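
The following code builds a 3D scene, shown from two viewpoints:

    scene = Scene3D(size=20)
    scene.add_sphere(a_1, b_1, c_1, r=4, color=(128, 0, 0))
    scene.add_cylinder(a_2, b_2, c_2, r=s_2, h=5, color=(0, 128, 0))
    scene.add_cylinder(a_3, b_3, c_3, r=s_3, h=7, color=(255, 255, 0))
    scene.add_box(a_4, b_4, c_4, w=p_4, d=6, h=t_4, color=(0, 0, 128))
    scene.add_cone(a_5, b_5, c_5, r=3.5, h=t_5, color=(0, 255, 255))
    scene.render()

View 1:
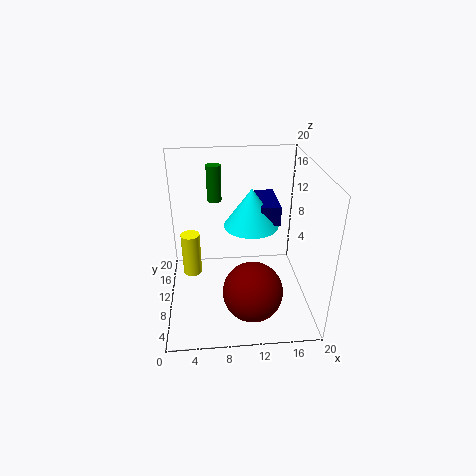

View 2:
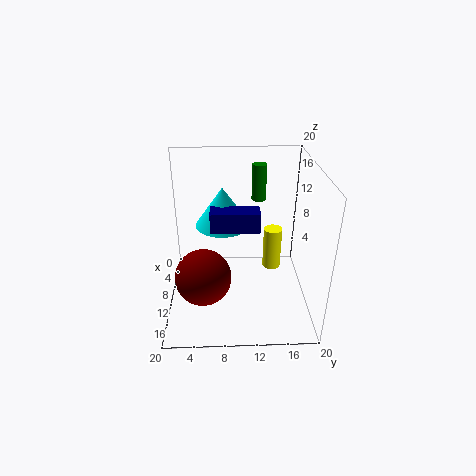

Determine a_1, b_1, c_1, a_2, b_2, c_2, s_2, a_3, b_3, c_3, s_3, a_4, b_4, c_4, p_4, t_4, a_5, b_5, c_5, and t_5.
a_1 = 11.5, b_1 = 5, c_1 = 4.5, a_2 = 7, b_2 = 13, c_2 = 14.5, s_2 = 1, a_3 = 3, b_3 = 16, c_3 = 0.5, s_3 = 1.5, a_4 = 12.5, b_4 = 6.5, c_4 = 13.5, p_4 = 2.5, t_4 = 2.5, a_5 = 11.5, b_5 = 8, c_5 = 13, t_5 = 5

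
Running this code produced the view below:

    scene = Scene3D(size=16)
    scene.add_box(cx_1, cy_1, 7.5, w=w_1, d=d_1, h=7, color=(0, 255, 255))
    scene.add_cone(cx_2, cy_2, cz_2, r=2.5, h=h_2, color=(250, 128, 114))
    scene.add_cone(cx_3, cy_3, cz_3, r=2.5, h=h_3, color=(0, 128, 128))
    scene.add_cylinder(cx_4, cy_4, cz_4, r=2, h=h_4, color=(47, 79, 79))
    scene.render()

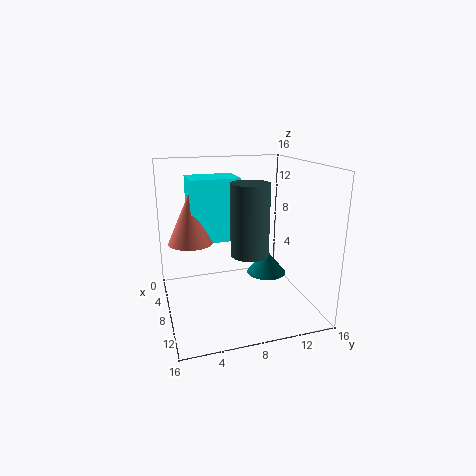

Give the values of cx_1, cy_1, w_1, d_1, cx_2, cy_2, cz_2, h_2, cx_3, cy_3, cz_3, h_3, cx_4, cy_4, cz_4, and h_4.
cx_1 = 3.5, cy_1 = 3, w_1 = 4, d_1 = 5.5, cx_2 = 6.5, cy_2 = 3, cz_2 = 7.5, h_2 = 5.5, cx_3 = 4.5, cy_3 = 13, cz_3 = 1.5, h_3 = 3, cx_4 = 10.5, cy_4 = 8.5, cz_4 = 7, h_4 = 7.5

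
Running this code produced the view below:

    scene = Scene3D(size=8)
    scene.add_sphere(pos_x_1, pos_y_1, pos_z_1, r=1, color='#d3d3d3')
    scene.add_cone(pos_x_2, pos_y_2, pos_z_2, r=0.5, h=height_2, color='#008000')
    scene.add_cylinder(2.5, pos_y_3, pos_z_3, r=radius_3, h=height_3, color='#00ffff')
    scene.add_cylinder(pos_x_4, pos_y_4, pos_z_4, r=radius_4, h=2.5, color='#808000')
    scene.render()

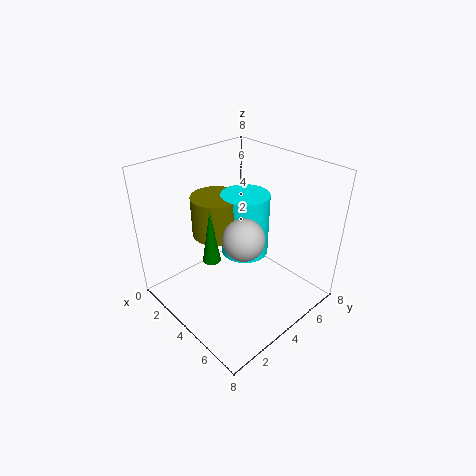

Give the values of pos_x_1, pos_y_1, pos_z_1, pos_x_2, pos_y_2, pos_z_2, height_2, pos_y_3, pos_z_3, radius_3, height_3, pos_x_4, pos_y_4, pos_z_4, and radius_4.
pos_x_1 = 6, pos_y_1 = 2.5, pos_z_1 = 5.5, pos_x_2 = 3.5, pos_y_2 = 2.5, pos_z_2 = 3, height_2 = 3, pos_y_3 = 6, pos_z_3 = 1.5, radius_3 = 1.5, height_3 = 4, pos_x_4 = 1.5, pos_y_4 = 4.5, pos_z_4 = 3, radius_4 = 1.5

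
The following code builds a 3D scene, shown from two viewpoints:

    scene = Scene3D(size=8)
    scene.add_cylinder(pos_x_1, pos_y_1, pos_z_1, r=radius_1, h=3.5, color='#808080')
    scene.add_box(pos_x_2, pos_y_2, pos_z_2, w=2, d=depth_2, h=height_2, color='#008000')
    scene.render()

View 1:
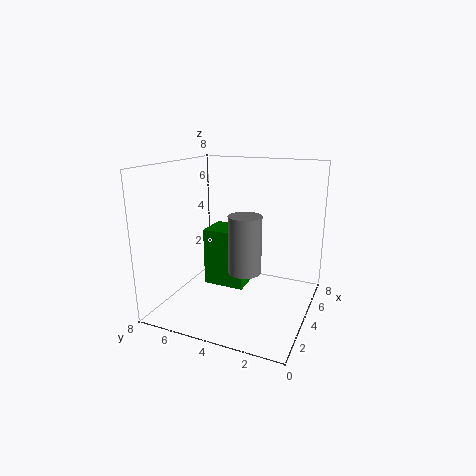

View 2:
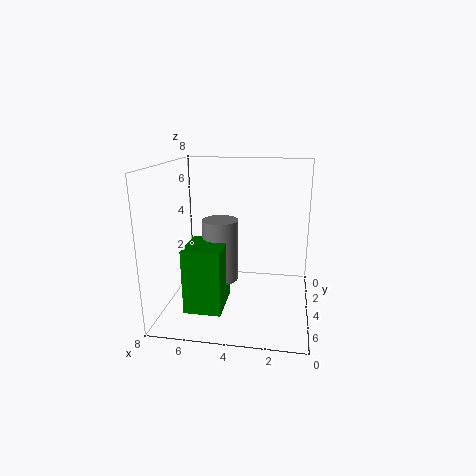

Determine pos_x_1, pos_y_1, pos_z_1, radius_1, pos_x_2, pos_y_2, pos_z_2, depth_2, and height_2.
pos_x_1 = 5; pos_y_1 = 4; pos_z_1 = 1.5; radius_1 = 1; pos_x_2 = 4.5; pos_y_2 = 4; pos_z_2 = 0.5; depth_2 = 2.5; height_2 = 3.5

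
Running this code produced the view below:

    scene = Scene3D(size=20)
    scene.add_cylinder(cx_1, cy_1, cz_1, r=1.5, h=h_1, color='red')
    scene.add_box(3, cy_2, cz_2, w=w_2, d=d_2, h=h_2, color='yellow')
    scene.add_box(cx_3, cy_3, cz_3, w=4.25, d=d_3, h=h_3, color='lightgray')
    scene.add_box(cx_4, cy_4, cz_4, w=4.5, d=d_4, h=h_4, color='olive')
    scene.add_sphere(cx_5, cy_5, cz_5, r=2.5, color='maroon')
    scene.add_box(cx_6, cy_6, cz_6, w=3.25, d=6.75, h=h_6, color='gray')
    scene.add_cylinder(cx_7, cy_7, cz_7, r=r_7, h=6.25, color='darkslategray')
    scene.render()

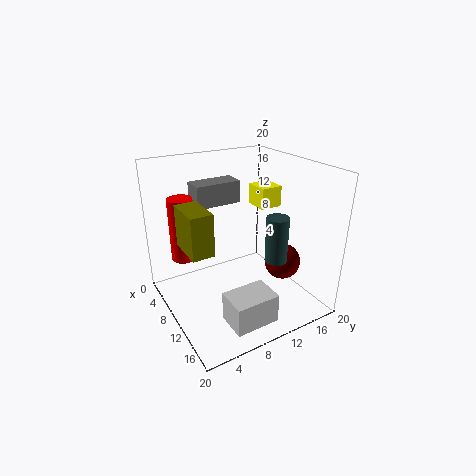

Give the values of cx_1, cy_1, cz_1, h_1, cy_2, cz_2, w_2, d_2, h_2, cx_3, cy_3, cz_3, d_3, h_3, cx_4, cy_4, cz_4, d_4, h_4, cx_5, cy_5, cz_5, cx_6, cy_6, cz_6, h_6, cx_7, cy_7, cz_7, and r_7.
cx_1 = 10.75
cy_1 = 1.75
cz_1 = 9.75
h_1 = 7.75
cy_2 = 16.25
cz_2 = 11.75
w_2 = 3.75
d_2 = 3.5
h_2 = 3.25
cx_3 = 14
cy_3 = 5.25
cz_3 = 1
d_3 = 6
h_3 = 4
cx_4 = 13
cy_4 = 0.25
cz_4 = 13
d_4 = 2.5
h_4 = 4.75
cx_5 = 13.5
cy_5 = 15.25
cz_5 = 6.5
cx_6 = 2.75
cy_6 = 6
cz_6 = 13.5
h_6 = 3.25
cx_7 = 14.5
cy_7 = 13.25
cz_7 = 7.75
r_7 = 1.5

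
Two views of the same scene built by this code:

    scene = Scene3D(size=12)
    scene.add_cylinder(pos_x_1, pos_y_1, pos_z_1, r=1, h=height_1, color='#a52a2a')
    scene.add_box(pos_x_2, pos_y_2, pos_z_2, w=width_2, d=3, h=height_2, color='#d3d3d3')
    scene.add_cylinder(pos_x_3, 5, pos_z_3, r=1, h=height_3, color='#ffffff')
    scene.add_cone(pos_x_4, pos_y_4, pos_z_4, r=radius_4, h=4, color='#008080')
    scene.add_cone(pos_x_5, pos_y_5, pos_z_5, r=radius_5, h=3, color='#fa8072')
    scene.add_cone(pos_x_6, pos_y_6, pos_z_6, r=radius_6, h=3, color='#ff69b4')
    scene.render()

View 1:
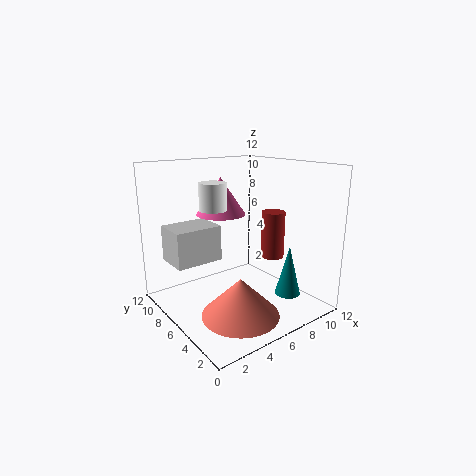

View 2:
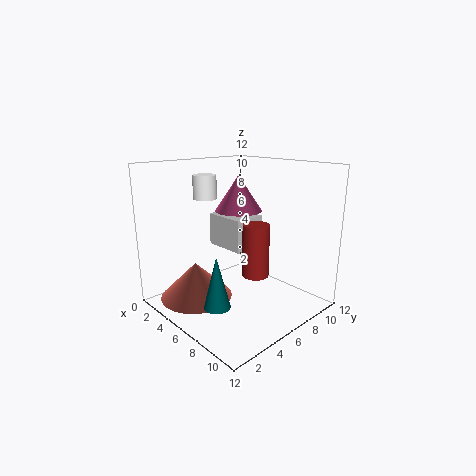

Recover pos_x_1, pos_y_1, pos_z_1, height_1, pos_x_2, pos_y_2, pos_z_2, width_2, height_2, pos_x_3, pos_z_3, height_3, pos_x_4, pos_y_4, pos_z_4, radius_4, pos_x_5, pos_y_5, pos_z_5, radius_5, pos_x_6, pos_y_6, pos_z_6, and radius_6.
pos_x_1 = 9; pos_y_1 = 5; pos_z_1 = 4; height_1 = 4; pos_x_2 = 1; pos_y_2 = 7; pos_z_2 = 4; width_2 = 4; height_2 = 3; pos_x_3 = 3; pos_z_3 = 9; height_3 = 2; pos_x_4 = 8; pos_y_4 = 2; pos_z_4 = 2; radius_4 = 1; pos_x_5 = 4; pos_y_5 = 3; pos_z_5 = 1; radius_5 = 3; pos_x_6 = 5; pos_y_6 = 7; pos_z_6 = 8; radius_6 = 2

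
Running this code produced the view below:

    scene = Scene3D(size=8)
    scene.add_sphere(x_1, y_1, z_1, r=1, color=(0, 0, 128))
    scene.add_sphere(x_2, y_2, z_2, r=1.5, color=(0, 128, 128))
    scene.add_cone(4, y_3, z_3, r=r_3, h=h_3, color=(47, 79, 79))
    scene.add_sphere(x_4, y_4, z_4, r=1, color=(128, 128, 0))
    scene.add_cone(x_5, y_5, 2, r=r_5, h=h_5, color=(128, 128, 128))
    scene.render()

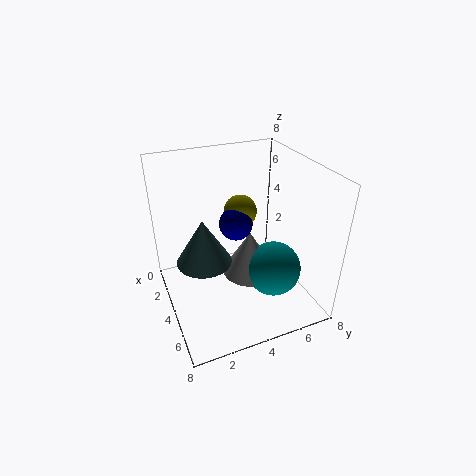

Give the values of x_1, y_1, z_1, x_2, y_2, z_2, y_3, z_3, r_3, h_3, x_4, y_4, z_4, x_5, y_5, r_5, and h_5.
x_1 = 2.5, y_1 = 4.5, z_1 = 4, x_2 = 5.5, y_2 = 5.5, z_2 = 2.5, y_3 = 2, z_3 = 3, r_3 = 1.5, h_3 = 2.5, x_4 = 2, y_4 = 5, z_4 = 4.5, x_5 = 4.5, y_5 = 4.5, r_5 = 1.5, h_5 = 2.5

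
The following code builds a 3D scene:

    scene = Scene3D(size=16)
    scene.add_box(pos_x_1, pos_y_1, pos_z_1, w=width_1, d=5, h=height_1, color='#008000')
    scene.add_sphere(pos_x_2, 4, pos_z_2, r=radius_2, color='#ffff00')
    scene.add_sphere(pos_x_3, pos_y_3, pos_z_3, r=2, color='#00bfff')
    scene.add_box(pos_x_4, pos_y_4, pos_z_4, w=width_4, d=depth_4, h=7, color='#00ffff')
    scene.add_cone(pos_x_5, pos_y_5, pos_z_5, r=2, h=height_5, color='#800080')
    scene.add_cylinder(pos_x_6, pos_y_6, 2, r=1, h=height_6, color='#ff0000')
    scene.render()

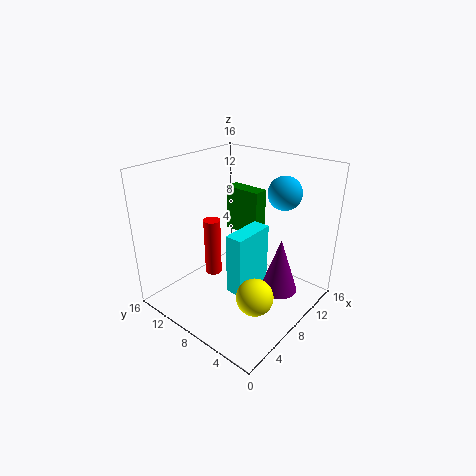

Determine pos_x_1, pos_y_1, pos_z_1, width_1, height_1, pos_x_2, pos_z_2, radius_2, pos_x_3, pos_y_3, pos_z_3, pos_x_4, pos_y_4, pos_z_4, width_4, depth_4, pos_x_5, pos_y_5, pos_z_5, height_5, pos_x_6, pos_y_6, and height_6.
pos_x_1 = 14, pos_y_1 = 10, pos_z_1 = 5, width_1 = 2, height_1 = 6, pos_x_2 = 6, pos_z_2 = 3, radius_2 = 2, pos_x_3 = 14, pos_y_3 = 6, pos_z_3 = 12, pos_x_4 = 6, pos_y_4 = 6, pos_z_4 = 2, width_4 = 5, depth_4 = 2, pos_x_5 = 9, pos_y_5 = 3, pos_z_5 = 3, height_5 = 6, pos_x_6 = 8, pos_y_6 = 12, height_6 = 7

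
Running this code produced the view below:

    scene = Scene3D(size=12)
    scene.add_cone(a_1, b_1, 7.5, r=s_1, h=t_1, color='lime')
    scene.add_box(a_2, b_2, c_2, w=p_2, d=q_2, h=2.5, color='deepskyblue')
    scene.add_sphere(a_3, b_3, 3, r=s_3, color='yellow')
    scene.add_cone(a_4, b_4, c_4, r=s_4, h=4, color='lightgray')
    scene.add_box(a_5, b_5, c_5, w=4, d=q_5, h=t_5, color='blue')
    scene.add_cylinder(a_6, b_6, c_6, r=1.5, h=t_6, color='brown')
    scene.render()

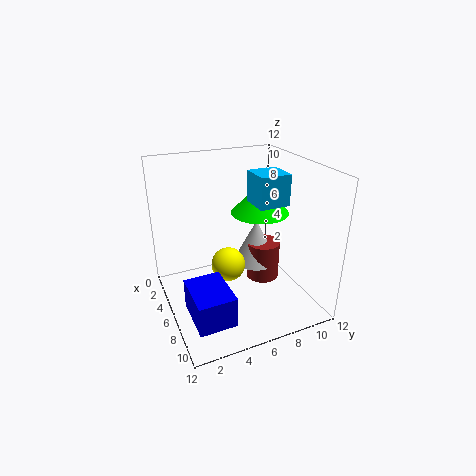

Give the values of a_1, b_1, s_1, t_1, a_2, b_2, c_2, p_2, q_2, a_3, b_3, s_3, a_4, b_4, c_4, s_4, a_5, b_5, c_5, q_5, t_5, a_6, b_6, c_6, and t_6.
a_1 = 5
b_1 = 8.5
s_1 = 2.5
t_1 = 2.5
a_2 = 5.5
b_2 = 7
c_2 = 9
p_2 = 2.5
q_2 = 2.5
a_3 = 5
b_3 = 5.5
s_3 = 1.5
a_4 = 4.5
b_4 = 8.5
c_4 = 2.5
s_4 = 2
a_5 = 6.5
b_5 = 1
c_5 = 1
q_5 = 3
t_5 = 2.5
a_6 = 5
b_6 = 9
c_6 = 1
t_6 = 3.5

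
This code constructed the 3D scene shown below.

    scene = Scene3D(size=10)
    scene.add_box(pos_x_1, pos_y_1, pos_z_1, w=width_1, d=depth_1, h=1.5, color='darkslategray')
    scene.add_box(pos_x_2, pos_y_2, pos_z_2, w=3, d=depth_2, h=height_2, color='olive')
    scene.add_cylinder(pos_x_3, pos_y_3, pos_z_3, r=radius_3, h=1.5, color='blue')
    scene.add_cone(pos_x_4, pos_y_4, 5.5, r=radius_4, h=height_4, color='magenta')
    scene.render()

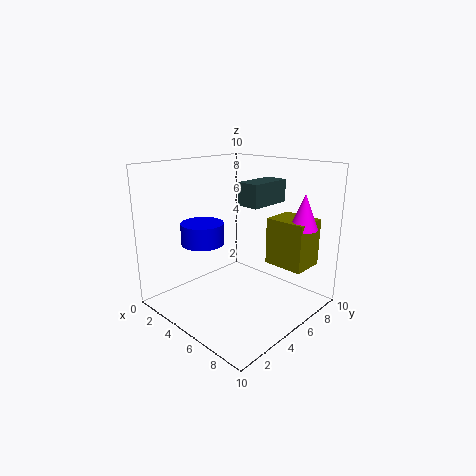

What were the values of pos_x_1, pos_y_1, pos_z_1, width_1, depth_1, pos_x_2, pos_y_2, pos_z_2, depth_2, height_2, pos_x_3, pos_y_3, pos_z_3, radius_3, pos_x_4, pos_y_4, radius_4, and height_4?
pos_x_1 = 5.5; pos_y_1 = 4.5; pos_z_1 = 7.5; width_1 = 1.5; depth_1 = 3; pos_x_2 = 5.5; pos_y_2 = 7.5; pos_z_2 = 2.5; depth_2 = 2.5; height_2 = 3.5; pos_x_3 = 3; pos_y_3 = 3.5; pos_z_3 = 4.5; radius_3 = 1.5; pos_x_4 = 8; pos_y_4 = 8.5; radius_4 = 1; height_4 = 2.5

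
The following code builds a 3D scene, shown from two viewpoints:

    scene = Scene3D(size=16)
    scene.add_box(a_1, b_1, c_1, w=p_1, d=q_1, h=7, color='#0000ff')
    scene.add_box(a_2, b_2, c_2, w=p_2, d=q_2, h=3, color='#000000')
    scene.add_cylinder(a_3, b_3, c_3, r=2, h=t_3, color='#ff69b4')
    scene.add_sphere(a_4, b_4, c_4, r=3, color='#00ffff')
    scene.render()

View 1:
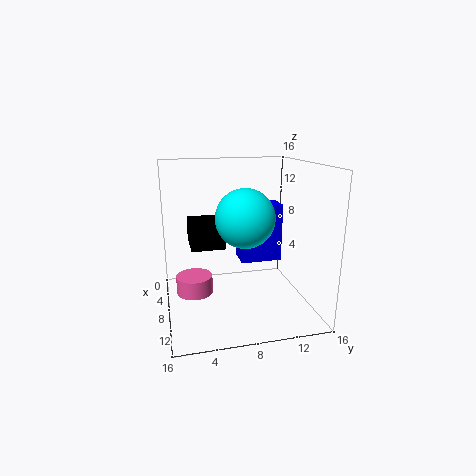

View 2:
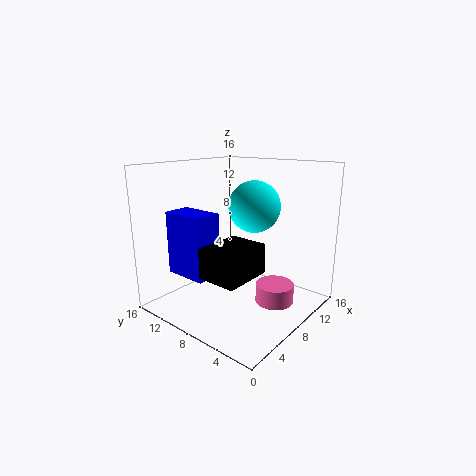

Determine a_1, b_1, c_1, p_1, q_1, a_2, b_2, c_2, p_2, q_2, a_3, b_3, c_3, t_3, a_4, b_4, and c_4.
a_1 = 3, b_1 = 9, c_1 = 4, p_1 = 3, q_1 = 5, a_2 = 1, b_2 = 3, c_2 = 6, p_2 = 5, q_2 = 4, a_3 = 8, b_3 = 3, c_3 = 2, t_3 = 2, a_4 = 11, b_4 = 8, c_4 = 11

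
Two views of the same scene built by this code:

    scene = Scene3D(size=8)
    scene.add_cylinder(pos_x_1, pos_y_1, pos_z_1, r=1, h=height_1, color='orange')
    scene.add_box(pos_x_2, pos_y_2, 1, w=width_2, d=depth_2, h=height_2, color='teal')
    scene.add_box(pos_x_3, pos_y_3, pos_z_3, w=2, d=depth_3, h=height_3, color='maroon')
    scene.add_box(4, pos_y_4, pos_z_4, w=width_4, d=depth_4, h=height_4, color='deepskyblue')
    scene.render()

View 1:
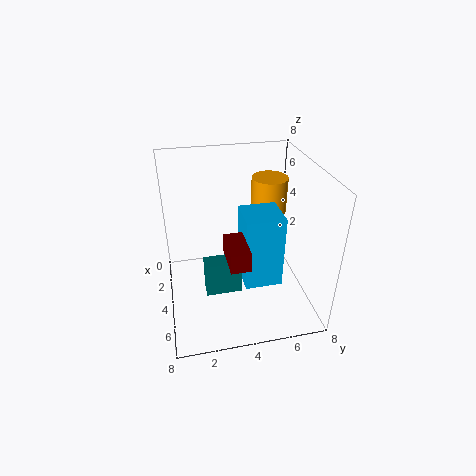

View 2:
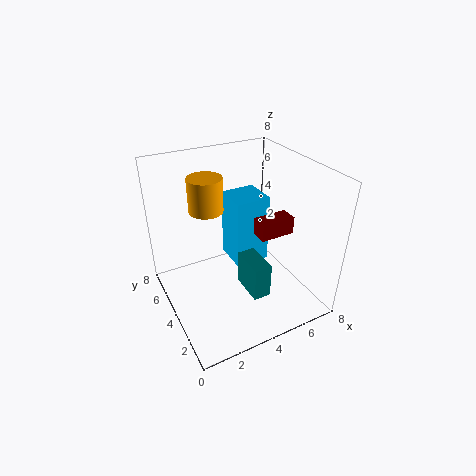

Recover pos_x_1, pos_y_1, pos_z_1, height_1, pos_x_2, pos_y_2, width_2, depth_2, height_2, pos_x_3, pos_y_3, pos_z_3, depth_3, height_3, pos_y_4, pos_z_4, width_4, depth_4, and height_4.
pos_x_1 = 3; pos_y_1 = 6; pos_z_1 = 5; height_1 = 2; pos_x_2 = 4; pos_y_2 = 2; width_2 = 1; depth_2 = 2; height_2 = 2; pos_x_3 = 5; pos_y_3 = 3; pos_z_3 = 4; depth_3 = 1; height_3 = 1; pos_y_4 = 4; pos_z_4 = 2; width_4 = 2; depth_4 = 2; height_4 = 4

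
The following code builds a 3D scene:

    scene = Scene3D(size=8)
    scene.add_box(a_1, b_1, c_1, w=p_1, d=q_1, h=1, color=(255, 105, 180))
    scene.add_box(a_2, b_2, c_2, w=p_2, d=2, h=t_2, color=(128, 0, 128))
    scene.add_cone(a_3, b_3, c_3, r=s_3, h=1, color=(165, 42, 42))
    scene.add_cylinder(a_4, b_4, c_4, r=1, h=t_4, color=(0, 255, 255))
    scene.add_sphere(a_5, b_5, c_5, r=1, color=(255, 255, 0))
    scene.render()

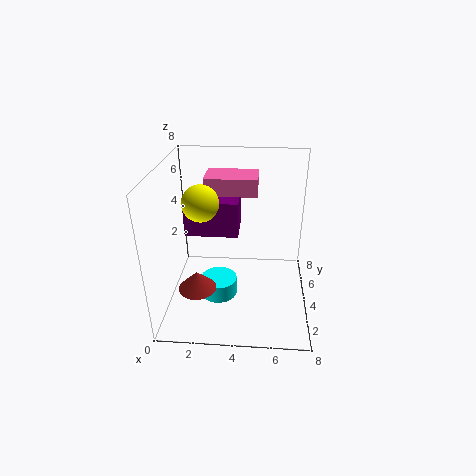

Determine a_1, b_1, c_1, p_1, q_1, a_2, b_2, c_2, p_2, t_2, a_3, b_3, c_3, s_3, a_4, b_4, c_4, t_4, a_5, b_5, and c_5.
a_1 = 2, b_1 = 5, c_1 = 6, p_1 = 3, q_1 = 2, a_2 = 1, b_2 = 4, c_2 = 4, p_2 = 3, t_2 = 2, a_3 = 2, b_3 = 2, c_3 = 2, s_3 = 1, a_4 = 3, b_4 = 3, c_4 = 1, t_4 = 1, a_5 = 2, b_5 = 4, c_5 = 6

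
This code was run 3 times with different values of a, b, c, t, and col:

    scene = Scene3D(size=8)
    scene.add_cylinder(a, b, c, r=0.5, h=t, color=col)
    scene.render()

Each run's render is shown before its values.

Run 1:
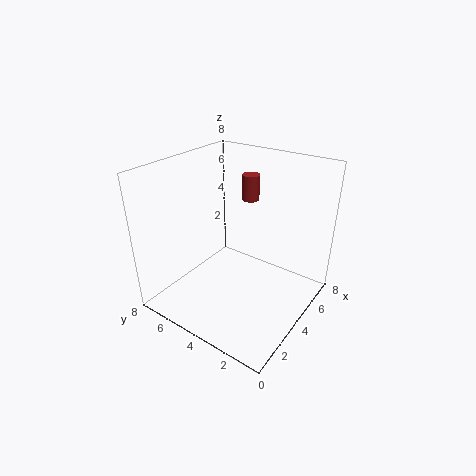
a = 6, b = 4.5, c = 5.5, t = 1.5, col = 'brown'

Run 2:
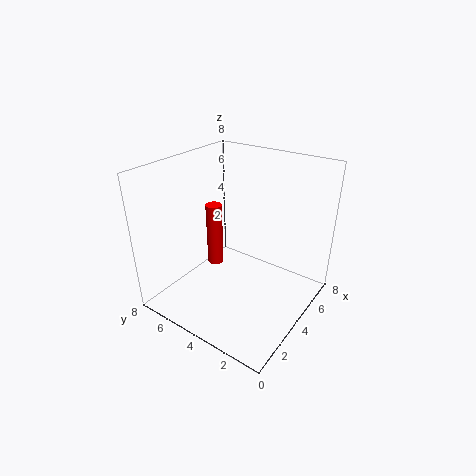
a = 5, b = 6.5, c = 1, t = 4, col = 'red'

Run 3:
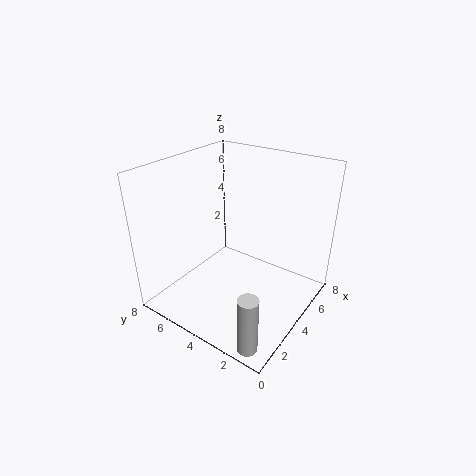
a = 0.5, b = 1, c = 0.5, t = 3, col = 'lightgray'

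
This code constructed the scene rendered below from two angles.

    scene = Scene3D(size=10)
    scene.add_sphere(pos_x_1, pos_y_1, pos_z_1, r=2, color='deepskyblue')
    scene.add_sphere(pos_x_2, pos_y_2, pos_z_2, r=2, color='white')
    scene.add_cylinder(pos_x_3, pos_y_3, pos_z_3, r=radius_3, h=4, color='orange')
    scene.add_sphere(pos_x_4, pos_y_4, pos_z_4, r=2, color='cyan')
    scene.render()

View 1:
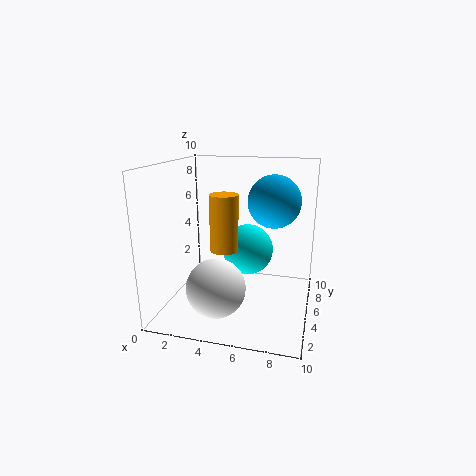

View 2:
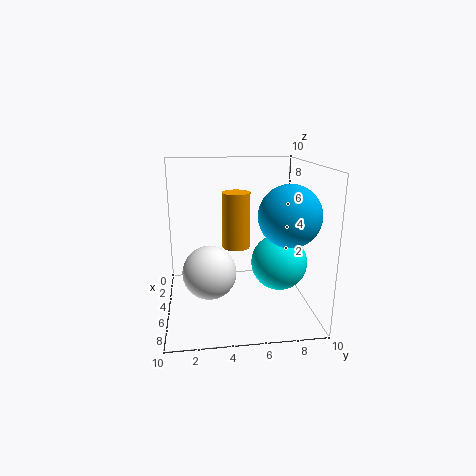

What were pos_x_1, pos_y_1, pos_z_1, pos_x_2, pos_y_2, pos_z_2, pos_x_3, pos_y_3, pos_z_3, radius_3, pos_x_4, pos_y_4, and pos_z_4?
pos_x_1 = 7, pos_y_1 = 8, pos_z_1 = 7, pos_x_2 = 4, pos_y_2 = 3, pos_z_2 = 2, pos_x_3 = 4, pos_y_3 = 5, pos_z_3 = 4, radius_3 = 1, pos_x_4 = 5, pos_y_4 = 8, pos_z_4 = 3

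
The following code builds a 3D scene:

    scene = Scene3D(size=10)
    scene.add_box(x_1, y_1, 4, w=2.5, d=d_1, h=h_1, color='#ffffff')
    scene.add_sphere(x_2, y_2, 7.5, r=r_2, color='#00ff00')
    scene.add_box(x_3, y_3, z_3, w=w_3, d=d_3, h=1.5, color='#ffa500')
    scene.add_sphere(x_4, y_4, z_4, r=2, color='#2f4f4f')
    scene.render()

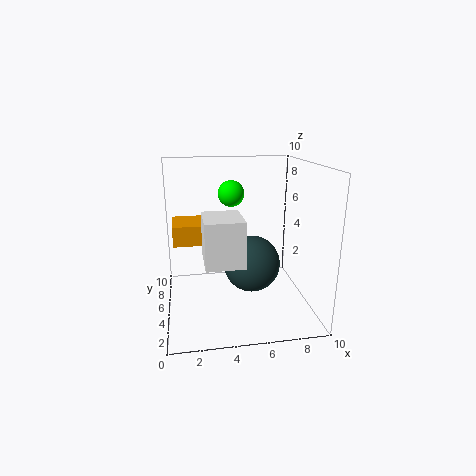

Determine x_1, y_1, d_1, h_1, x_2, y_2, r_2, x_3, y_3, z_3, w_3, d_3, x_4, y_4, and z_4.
x_1 = 2.5, y_1 = 2, d_1 = 3, h_1 = 3, x_2 = 5, y_2 = 8, r_2 = 1, x_3 = 0.5, y_3 = 6.5, z_3 = 4, w_3 = 3, d_3 = 3, x_4 = 6, y_4 = 5, z_4 = 3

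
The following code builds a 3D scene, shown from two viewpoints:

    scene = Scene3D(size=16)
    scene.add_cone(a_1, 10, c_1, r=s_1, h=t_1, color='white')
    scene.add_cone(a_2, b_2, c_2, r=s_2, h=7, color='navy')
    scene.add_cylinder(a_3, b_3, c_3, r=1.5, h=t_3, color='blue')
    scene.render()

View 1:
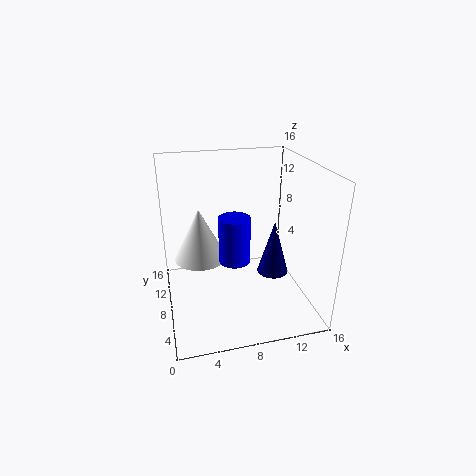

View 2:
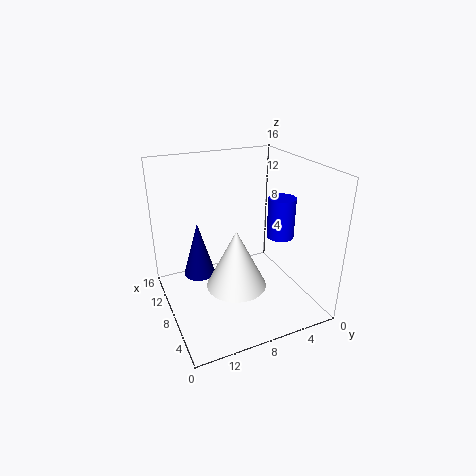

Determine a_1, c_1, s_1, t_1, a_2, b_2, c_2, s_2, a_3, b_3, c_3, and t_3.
a_1 = 4, c_1 = 5, s_1 = 3, t_1 = 6, a_2 = 13.5, b_2 = 11, c_2 = 1, s_2 = 2, a_3 = 6.5, b_3 = 3.5, c_3 = 8, t_3 = 4.5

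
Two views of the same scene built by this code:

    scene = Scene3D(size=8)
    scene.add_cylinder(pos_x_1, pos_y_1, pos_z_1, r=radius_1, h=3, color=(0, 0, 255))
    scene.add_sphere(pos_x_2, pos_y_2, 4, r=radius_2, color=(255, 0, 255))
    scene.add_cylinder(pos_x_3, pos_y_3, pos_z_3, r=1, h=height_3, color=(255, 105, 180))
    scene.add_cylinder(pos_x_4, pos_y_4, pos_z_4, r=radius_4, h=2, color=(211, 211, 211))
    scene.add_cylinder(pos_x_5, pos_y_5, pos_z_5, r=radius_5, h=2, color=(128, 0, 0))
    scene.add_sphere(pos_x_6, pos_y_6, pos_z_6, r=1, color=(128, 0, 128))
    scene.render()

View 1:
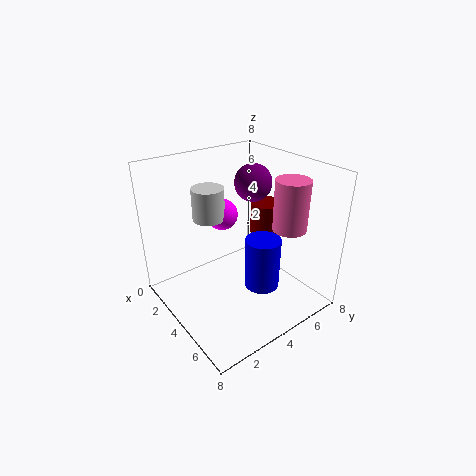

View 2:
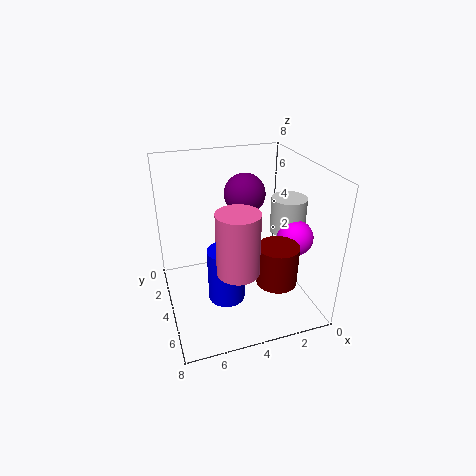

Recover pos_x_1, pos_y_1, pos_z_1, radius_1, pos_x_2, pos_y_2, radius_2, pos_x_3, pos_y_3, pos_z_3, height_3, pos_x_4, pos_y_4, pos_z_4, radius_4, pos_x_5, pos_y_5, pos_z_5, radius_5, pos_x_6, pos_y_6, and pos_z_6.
pos_x_1 = 5, pos_y_1 = 5, pos_z_1 = 1, radius_1 = 1, pos_x_2 = 1, pos_y_2 = 5, radius_2 = 1, pos_x_3 = 5, pos_y_3 = 7, pos_z_3 = 4, height_3 = 3, pos_x_4 = 1, pos_y_4 = 4, pos_z_4 = 4, radius_4 = 1, pos_x_5 = 3, pos_y_5 = 7, pos_z_5 = 3, radius_5 = 1, pos_x_6 = 4, pos_y_6 = 5, pos_z_6 = 7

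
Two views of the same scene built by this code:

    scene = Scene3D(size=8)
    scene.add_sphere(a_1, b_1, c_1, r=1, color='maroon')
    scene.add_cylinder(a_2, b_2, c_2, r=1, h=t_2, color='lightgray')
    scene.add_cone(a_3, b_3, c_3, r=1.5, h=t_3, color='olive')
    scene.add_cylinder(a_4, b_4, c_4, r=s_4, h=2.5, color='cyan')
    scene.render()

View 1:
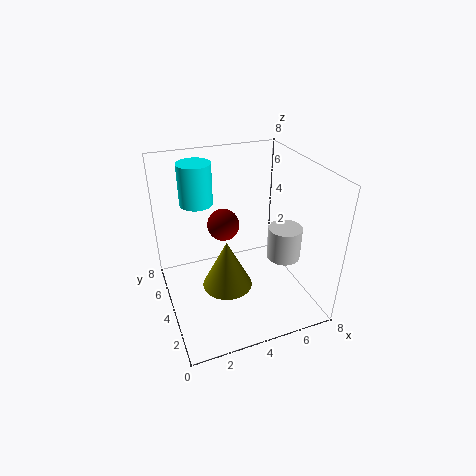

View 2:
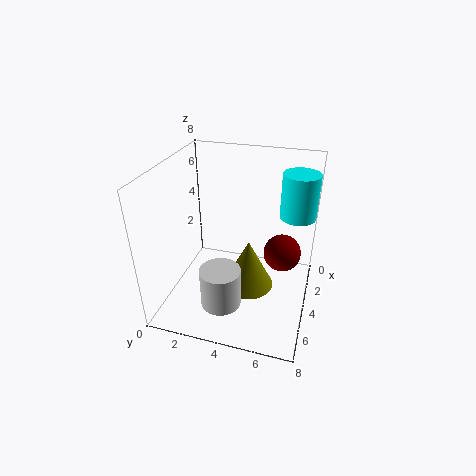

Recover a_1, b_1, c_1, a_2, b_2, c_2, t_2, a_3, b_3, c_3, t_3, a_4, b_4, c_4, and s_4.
a_1 = 4, b_1 = 6.5, c_1 = 3.5, a_2 = 7, b_2 = 4, c_2 = 2, t_2 = 2, a_3 = 3.5, b_3 = 4.5, c_3 = 0.5, t_3 = 3, a_4 = 2.5, b_4 = 7, c_4 = 5, s_4 = 1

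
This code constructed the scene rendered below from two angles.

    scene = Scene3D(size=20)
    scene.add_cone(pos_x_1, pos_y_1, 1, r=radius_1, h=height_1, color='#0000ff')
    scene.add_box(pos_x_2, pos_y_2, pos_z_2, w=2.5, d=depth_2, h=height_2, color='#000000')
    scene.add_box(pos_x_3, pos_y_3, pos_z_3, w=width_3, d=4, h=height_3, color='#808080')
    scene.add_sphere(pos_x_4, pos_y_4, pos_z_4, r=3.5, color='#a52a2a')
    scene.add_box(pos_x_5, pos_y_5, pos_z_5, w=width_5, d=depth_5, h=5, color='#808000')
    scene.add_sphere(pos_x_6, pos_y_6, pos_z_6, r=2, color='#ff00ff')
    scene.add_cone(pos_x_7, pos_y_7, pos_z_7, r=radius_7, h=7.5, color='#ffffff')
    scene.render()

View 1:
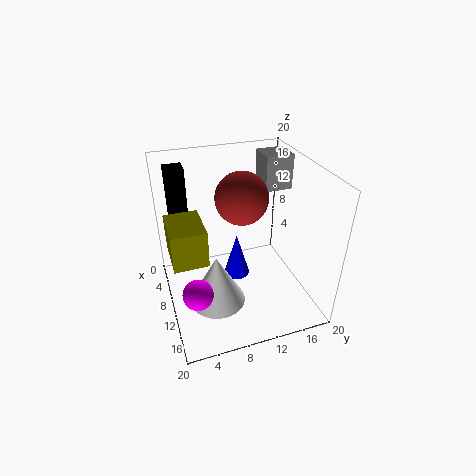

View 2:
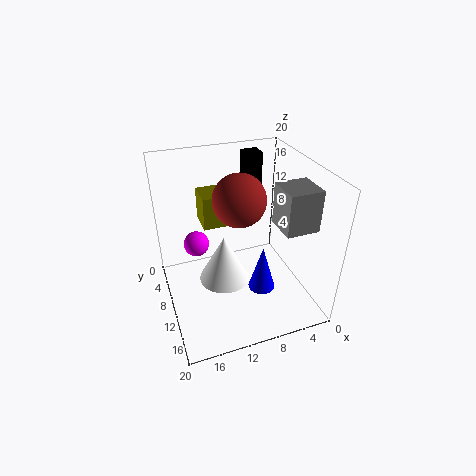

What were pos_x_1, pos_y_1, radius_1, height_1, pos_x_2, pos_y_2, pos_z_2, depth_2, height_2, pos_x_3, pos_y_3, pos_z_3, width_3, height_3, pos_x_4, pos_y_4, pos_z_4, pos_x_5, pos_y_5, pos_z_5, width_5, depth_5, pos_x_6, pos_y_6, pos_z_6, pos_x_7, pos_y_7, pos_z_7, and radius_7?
pos_x_1 = 6.5; pos_y_1 = 11; radius_1 = 2; height_1 = 7; pos_x_2 = 4; pos_y_2 = 1.5; pos_z_2 = 11; depth_2 = 2.5; height_2 = 8.5; pos_x_3 = 3.5; pos_y_3 = 15; pos_z_3 = 15; width_3 = 4; height_3 = 5; pos_x_4 = 10; pos_y_4 = 10.5; pos_z_4 = 16; pos_x_5 = 7.5; pos_y_5 = 0.5; pos_z_5 = 9; width_5 = 6; depth_5 = 4.5; pos_x_6 = 14.5; pos_y_6 = 3; pos_z_6 = 5.5; pos_x_7 = 11; pos_y_7 = 6.5; pos_z_7 = 0.5; radius_7 = 4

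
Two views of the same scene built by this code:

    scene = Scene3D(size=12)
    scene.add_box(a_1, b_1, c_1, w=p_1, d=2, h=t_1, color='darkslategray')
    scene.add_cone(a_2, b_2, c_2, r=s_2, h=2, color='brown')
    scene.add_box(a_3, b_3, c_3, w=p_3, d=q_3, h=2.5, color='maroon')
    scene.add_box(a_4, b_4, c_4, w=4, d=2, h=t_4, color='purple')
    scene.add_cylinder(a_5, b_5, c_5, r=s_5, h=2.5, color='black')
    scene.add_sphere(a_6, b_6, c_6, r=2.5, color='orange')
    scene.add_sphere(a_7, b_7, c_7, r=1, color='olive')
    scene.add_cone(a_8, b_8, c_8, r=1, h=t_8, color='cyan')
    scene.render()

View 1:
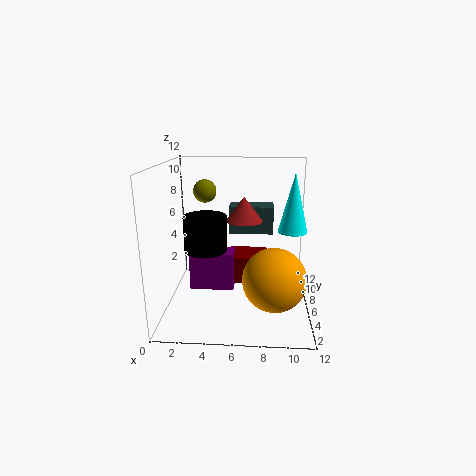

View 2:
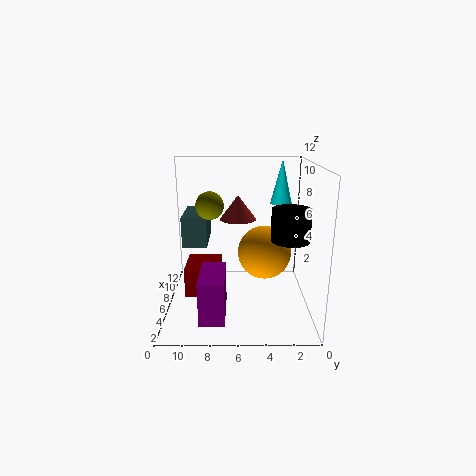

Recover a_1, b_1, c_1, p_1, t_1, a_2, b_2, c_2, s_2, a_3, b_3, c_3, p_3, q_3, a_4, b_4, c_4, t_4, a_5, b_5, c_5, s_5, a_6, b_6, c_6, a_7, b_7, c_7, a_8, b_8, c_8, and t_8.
a_1 = 5
b_1 = 8.5
c_1 = 5.5
p_1 = 4
t_1 = 2.5
a_2 = 6.5
b_2 = 6
c_2 = 7.5
s_2 = 1.5
a_3 = 5
b_3 = 7.5
c_3 = 1
p_3 = 3.5
q_3 = 3
a_4 = 1.5
b_4 = 7
c_4 = 0.5
t_4 = 3.5
a_5 = 4
b_5 = 2
c_5 = 6.5
s_5 = 1.5
a_6 = 9
b_6 = 3.5
c_6 = 3.5
a_7 = 3
b_7 = 8
c_7 = 9.5
a_8 = 10
b_8 = 2
c_8 = 8
t_8 = 4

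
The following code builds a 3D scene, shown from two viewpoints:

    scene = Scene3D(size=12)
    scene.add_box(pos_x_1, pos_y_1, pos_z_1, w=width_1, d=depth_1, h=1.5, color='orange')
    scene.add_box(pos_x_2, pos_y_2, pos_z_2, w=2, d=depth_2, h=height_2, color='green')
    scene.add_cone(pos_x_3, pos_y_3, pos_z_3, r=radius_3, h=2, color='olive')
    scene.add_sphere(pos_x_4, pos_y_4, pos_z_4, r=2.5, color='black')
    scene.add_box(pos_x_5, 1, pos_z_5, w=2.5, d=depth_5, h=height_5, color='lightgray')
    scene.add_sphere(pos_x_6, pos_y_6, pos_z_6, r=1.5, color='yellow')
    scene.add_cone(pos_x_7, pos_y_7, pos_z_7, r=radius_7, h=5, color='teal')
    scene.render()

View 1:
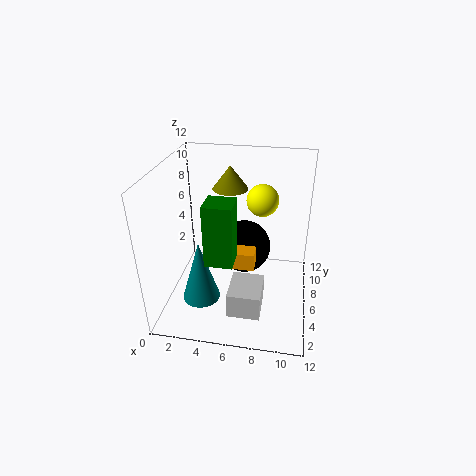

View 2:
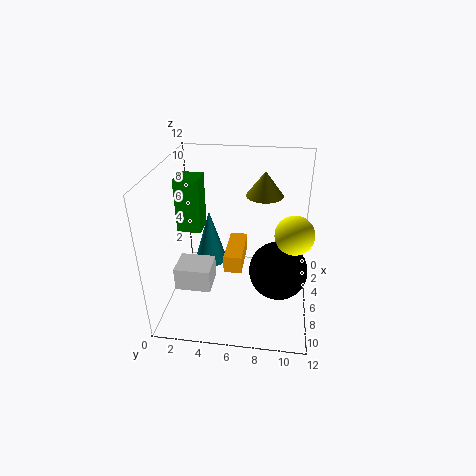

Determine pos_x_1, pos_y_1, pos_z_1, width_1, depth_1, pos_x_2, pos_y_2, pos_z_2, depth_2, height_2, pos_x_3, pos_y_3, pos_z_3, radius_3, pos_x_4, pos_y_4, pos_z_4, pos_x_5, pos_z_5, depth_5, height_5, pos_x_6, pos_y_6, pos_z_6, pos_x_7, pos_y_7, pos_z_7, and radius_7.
pos_x_1 = 3.5
pos_y_1 = 5
pos_z_1 = 3.5
width_1 = 4
depth_1 = 1.5
pos_x_2 = 4.5
pos_y_2 = 1
pos_z_2 = 6.5
depth_2 = 2
height_2 = 4.5
pos_x_3 = 5
pos_y_3 = 8
pos_z_3 = 9.5
radius_3 = 1.5
pos_x_4 = 6
pos_y_4 = 9.5
pos_z_4 = 3
pos_x_5 = 6
pos_z_5 = 2
depth_5 = 3
height_5 = 2
pos_x_6 = 7.5
pos_y_6 = 10.5
pos_z_6 = 7.5
pos_x_7 = 3.5
pos_y_7 = 3
pos_z_7 = 2
radius_7 = 1.5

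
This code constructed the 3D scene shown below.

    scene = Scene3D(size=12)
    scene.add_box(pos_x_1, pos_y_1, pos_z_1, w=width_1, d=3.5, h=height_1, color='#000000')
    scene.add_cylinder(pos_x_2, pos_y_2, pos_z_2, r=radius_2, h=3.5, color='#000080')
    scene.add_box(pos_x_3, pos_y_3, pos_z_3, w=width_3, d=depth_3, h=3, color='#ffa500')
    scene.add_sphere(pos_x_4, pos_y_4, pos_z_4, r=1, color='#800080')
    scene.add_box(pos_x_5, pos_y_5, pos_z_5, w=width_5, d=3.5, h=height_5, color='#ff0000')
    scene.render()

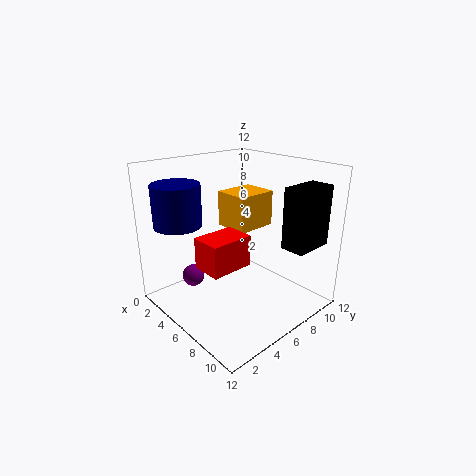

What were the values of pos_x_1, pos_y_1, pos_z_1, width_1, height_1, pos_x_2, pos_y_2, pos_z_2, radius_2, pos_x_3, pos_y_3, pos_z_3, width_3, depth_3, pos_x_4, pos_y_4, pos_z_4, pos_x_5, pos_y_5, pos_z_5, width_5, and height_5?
pos_x_1 = 9, pos_y_1 = 8, pos_z_1 = 5.5, width_1 = 2, height_1 = 5, pos_x_2 = 2.5, pos_y_2 = 2.5, pos_z_2 = 7, radius_2 = 2, pos_x_3 = 3.5, pos_y_3 = 6, pos_z_3 = 6.5, width_3 = 3, depth_3 = 3.5, pos_x_4 = 2, pos_y_4 = 4, pos_z_4 = 1.5, pos_x_5 = 5.5, pos_y_5 = 2, pos_z_5 = 4.5, width_5 = 2.5, height_5 = 2.5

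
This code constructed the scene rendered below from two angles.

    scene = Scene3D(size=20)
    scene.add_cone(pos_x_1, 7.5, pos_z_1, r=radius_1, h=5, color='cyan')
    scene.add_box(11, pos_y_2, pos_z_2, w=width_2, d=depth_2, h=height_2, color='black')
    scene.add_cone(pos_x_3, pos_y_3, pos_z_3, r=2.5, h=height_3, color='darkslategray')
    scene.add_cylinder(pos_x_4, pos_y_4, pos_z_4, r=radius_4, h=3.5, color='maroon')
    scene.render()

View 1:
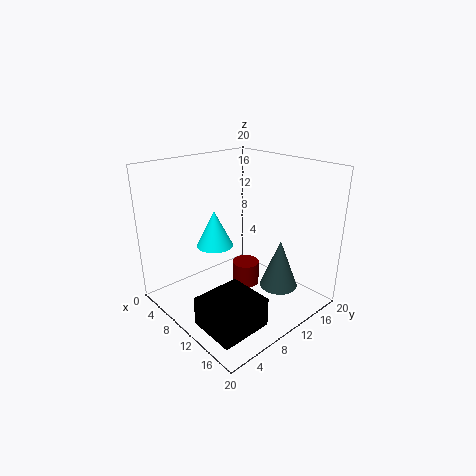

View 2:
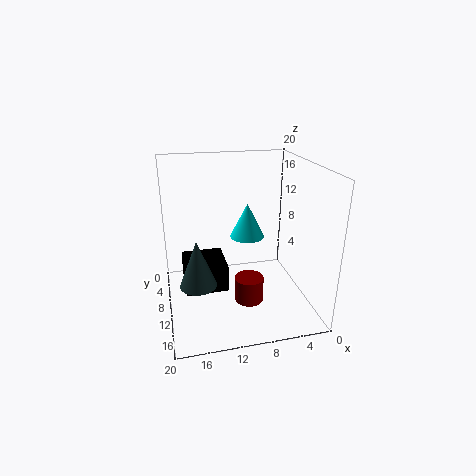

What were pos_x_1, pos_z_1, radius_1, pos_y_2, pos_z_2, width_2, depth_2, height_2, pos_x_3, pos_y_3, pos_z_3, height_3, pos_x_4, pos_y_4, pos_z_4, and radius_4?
pos_x_1 = 8, pos_z_1 = 9, radius_1 = 2.5, pos_y_2 = 1.5, pos_z_2 = 0.5, width_2 = 6.5, depth_2 = 7, height_2 = 4, pos_x_3 = 16, pos_y_3 = 12, pos_z_3 = 4.5, height_3 = 6.5, pos_x_4 = 9, pos_y_4 = 12.5, pos_z_4 = 1.5, radius_4 = 2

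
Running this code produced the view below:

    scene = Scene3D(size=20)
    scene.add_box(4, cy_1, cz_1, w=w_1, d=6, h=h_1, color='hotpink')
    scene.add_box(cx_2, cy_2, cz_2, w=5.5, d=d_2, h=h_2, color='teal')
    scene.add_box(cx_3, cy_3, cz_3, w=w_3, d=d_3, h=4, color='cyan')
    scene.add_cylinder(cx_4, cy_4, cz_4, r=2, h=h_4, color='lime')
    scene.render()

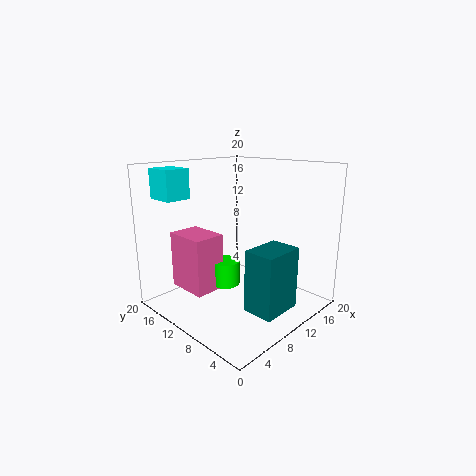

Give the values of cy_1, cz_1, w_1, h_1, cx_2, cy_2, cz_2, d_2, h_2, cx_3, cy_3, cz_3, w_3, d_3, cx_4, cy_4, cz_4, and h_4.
cy_1 = 11.5, cz_1 = 2.5, w_1 = 4.5, h_1 = 8, cx_2 = 6, cy_2 = 1, cz_2 = 2.5, d_2 = 4, h_2 = 8, cx_3 = 2, cy_3 = 14.5, cz_3 = 15.5, w_3 = 3.5, d_3 = 4, cx_4 = 9, cy_4 = 11.5, cz_4 = 3, h_4 = 3.5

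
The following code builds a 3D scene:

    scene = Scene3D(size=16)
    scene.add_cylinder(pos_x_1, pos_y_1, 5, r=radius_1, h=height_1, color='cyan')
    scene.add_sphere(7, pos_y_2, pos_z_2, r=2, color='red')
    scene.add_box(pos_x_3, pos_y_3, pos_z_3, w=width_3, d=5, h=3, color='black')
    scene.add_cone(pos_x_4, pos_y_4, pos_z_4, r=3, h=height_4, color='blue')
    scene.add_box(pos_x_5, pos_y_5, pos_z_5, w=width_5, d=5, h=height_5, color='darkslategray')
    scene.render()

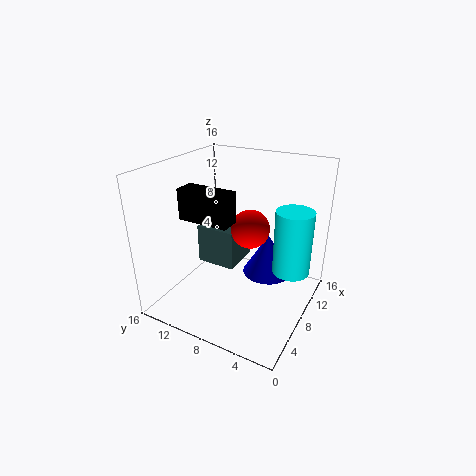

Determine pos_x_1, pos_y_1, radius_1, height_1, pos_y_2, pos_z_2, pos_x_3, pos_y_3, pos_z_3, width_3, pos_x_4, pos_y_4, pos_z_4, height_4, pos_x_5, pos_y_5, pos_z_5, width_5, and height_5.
pos_x_1 = 9; pos_y_1 = 2; radius_1 = 2; height_1 = 7; pos_y_2 = 6; pos_z_2 = 10; pos_x_3 = 2; pos_y_3 = 6; pos_z_3 = 12; width_3 = 2; pos_x_4 = 12; pos_y_4 = 6; pos_z_4 = 2; height_4 = 5; pos_x_5 = 10; pos_y_5 = 10; pos_z_5 = 2; width_5 = 5; height_5 = 5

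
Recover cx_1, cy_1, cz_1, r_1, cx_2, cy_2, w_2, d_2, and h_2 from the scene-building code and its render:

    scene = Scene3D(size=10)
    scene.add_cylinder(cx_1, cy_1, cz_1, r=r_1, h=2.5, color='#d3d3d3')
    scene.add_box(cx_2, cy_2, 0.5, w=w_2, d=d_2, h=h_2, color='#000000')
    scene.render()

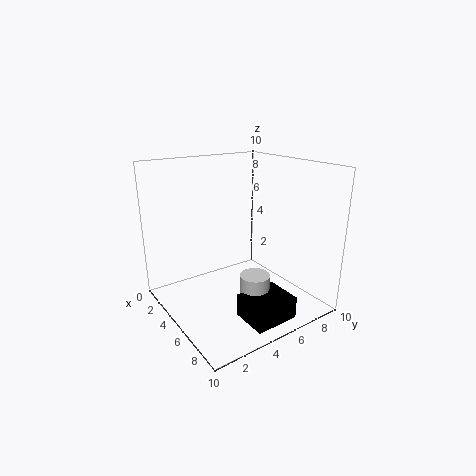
cx_1 = 7, cy_1 = 5, cz_1 = 0.5, r_1 = 1, cx_2 = 7, cy_2 = 3.5, w_2 = 2.5, d_2 = 3, h_2 = 1.5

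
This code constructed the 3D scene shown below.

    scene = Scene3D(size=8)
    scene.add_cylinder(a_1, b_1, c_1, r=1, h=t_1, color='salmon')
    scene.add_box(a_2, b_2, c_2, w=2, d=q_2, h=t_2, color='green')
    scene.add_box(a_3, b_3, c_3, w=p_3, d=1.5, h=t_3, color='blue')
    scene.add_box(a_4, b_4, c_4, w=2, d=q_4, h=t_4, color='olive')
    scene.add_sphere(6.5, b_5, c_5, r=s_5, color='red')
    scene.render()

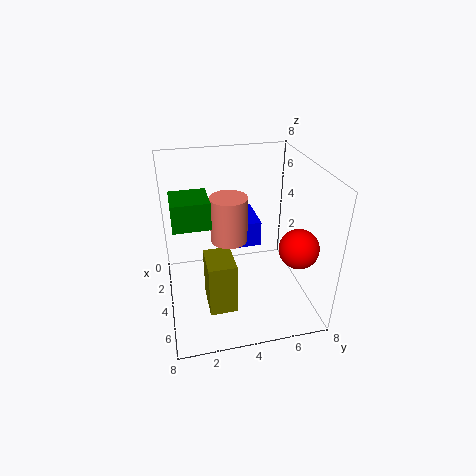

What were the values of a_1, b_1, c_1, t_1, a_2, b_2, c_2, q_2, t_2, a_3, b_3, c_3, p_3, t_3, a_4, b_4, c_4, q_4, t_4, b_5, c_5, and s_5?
a_1 = 4
b_1 = 3.5
c_1 = 4
t_1 = 2.5
a_2 = 2.5
b_2 = 0.5
c_2 = 5
q_2 = 2
t_2 = 1.5
a_3 = 1
b_3 = 4
c_3 = 3
p_3 = 2.5
t_3 = 1.5
a_4 = 4
b_4 = 2
c_4 = 0.5
q_4 = 1.5
t_4 = 3
b_5 = 6.5
c_5 = 4.5
s_5 = 1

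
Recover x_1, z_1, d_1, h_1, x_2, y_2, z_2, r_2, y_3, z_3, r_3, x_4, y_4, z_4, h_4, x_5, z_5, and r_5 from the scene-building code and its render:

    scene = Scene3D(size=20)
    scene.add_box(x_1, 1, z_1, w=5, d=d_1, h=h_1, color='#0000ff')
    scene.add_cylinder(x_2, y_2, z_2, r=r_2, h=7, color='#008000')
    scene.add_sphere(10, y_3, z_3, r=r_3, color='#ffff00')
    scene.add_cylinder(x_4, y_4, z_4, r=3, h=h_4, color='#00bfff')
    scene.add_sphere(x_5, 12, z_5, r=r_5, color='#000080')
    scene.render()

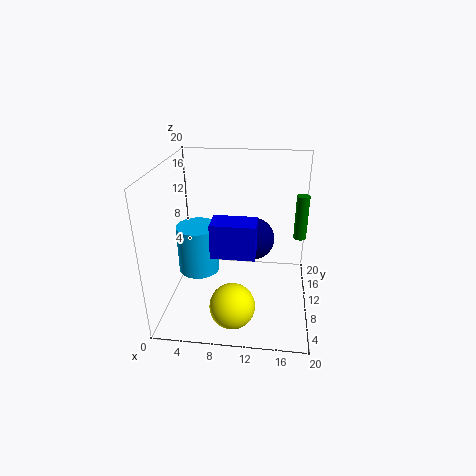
x_1 = 8
z_1 = 12
d_1 = 3
h_1 = 4
x_2 = 19
y_2 = 17
z_2 = 7
r_2 = 1
y_3 = 4
z_3 = 3
r_3 = 3
x_4 = 4
y_4 = 11
z_4 = 4
h_4 = 7
x_5 = 12
z_5 = 9
r_5 = 3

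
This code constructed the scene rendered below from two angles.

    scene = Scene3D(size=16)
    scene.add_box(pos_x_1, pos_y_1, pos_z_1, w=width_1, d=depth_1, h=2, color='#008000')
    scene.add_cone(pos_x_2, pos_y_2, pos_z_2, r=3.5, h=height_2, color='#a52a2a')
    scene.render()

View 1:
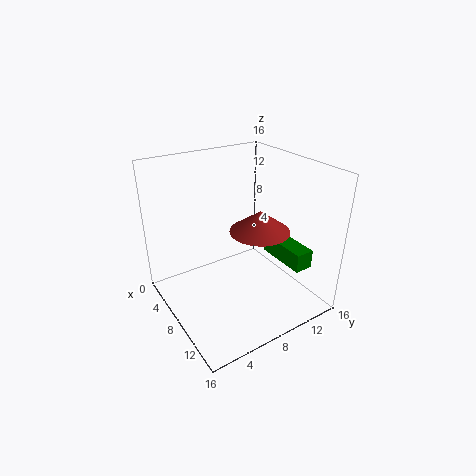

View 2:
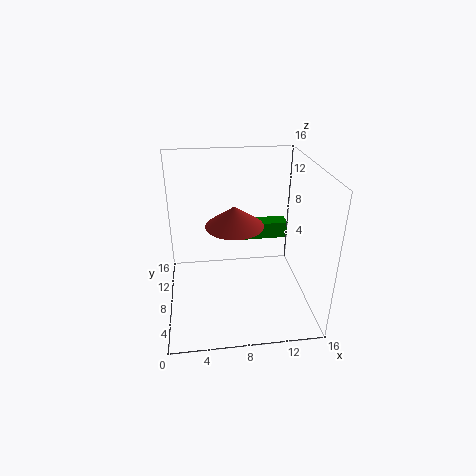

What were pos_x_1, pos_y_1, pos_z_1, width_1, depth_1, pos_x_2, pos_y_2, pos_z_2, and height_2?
pos_x_1 = 9, pos_y_1 = 11, pos_z_1 = 6, width_1 = 5.5, depth_1 = 2, pos_x_2 = 8, pos_y_2 = 11, pos_z_2 = 8, height_2 = 2.5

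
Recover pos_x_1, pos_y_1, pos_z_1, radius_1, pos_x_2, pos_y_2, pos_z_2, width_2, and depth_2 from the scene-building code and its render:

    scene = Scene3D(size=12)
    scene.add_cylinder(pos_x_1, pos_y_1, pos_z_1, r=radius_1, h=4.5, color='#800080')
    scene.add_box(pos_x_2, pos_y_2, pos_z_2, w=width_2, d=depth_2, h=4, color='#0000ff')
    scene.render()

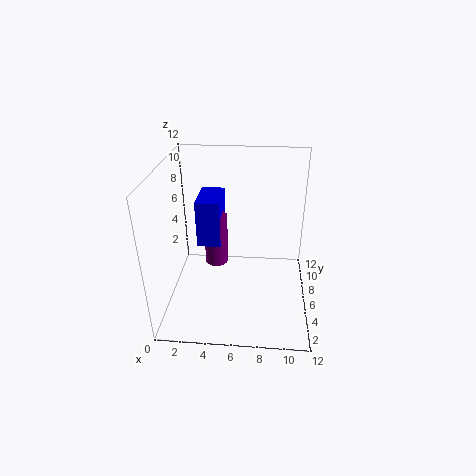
pos_x_1 = 4, pos_y_1 = 7, pos_z_1 = 3, radius_1 = 1, pos_x_2 = 2.5, pos_y_2 = 6, pos_z_2 = 5, width_2 = 2, depth_2 = 3.5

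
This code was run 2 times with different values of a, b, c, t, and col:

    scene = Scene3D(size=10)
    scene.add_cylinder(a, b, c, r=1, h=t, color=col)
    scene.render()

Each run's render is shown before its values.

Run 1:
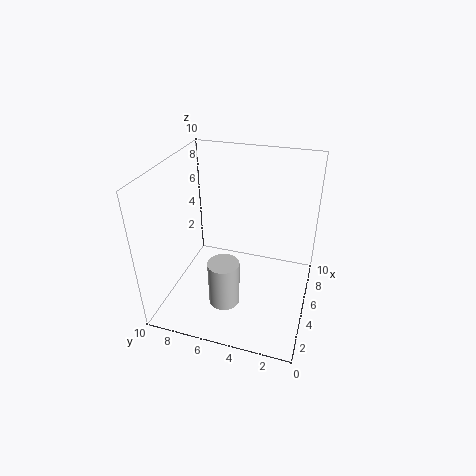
a = 2, b = 5, c = 2, t = 3, col = 'lightgray'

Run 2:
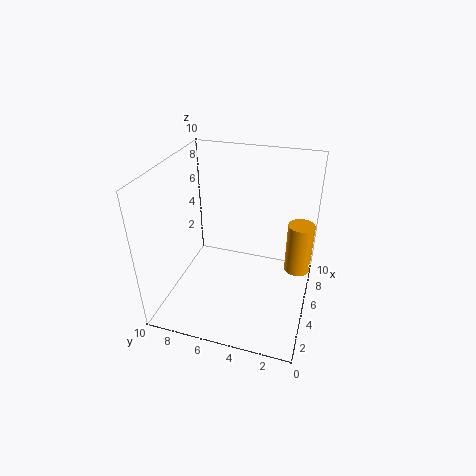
a = 8, b = 1, c = 1, t = 4, col = 'orange'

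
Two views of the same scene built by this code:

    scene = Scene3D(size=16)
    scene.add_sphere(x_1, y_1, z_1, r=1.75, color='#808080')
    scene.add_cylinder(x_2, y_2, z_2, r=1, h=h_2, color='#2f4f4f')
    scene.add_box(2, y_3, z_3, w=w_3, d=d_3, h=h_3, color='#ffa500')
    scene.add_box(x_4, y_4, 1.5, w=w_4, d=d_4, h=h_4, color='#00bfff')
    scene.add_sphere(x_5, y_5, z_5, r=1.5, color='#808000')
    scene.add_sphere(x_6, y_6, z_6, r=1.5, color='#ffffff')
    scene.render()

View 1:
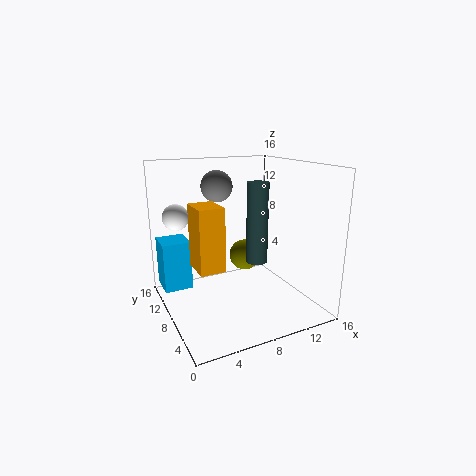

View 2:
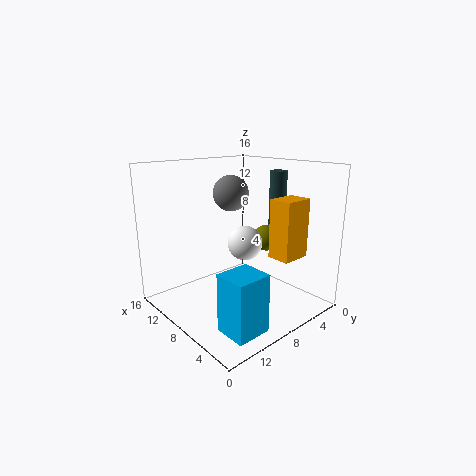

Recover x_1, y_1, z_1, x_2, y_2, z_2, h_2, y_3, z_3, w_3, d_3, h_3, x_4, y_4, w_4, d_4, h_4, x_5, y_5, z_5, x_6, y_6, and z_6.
x_1 = 6.5, y_1 = 10.25, z_1 = 13.5, x_2 = 7.25, y_2 = 2.5, z_2 = 7.5, h_2 = 7.5, y_3 = 3.5, z_3 = 6.5, w_3 = 2.5, d_3 = 3.25, h_3 = 6.25, x_4 = 0.25, y_4 = 11, w_4 = 3.25, d_4 = 3.5, h_4 = 5.75, x_5 = 7, y_5 = 4.5, z_5 = 7.5, x_6 = 2.25, y_6 = 12.25, z_6 = 10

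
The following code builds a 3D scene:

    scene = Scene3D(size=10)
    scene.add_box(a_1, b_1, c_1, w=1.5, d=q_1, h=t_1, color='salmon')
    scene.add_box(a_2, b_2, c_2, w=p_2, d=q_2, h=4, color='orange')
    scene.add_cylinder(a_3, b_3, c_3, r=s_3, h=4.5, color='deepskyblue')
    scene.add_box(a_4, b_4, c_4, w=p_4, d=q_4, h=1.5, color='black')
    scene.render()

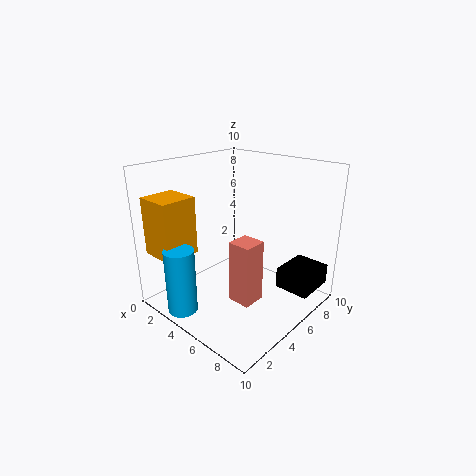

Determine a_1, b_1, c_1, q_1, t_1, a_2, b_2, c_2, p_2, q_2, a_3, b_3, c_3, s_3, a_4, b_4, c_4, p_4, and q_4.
a_1 = 6.5, b_1 = 2.5, c_1 = 2, q_1 = 1.5, t_1 = 4, a_2 = 0.5, b_2 = 0.5, c_2 = 4, p_2 = 2.5, q_2 = 2.5, a_3 = 3.5, b_3 = 1, c_3 = 0.5, s_3 = 1, a_4 = 7, b_4 = 7, c_4 = 1, p_4 = 2.5, q_4 = 3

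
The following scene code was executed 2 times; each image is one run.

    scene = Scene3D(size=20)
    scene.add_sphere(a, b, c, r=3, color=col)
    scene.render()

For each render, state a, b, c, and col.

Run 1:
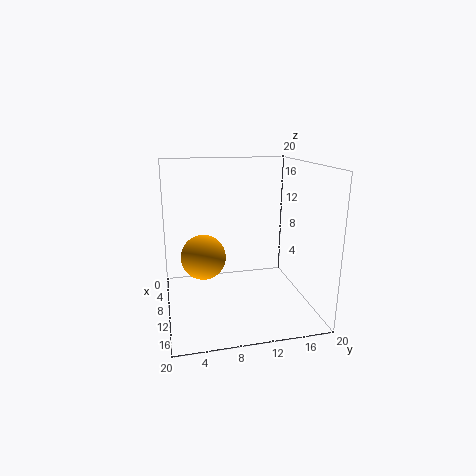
a = 11, b = 5, c = 8, col = 'orange'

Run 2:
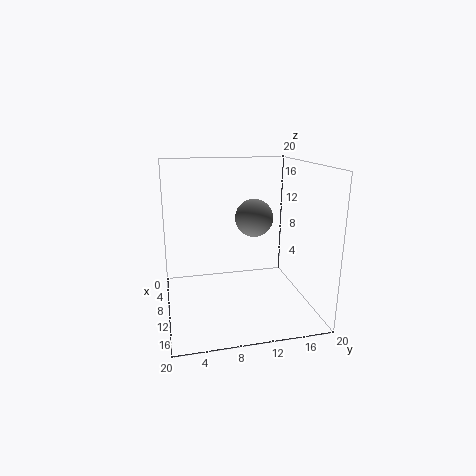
a = 4, b = 14, c = 11, col = 'gray'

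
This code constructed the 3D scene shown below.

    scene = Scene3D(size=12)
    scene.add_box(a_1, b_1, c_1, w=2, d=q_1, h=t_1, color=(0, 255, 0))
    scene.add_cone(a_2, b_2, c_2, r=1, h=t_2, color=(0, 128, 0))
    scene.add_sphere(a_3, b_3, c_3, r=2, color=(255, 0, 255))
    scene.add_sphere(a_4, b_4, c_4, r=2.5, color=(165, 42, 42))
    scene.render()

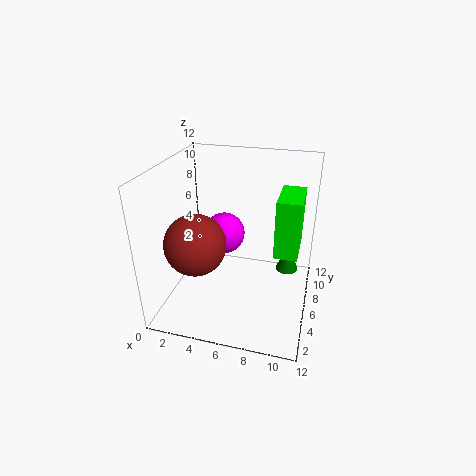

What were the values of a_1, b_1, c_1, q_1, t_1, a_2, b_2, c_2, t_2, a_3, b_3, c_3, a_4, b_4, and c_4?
a_1 = 9, b_1 = 6, c_1 = 4.5, q_1 = 4, t_1 = 5, a_2 = 10, b_2 = 8.5, c_2 = 2, t_2 = 2.5, a_3 = 3.5, b_3 = 10, c_3 = 4, a_4 = 3, b_4 = 4, c_4 = 6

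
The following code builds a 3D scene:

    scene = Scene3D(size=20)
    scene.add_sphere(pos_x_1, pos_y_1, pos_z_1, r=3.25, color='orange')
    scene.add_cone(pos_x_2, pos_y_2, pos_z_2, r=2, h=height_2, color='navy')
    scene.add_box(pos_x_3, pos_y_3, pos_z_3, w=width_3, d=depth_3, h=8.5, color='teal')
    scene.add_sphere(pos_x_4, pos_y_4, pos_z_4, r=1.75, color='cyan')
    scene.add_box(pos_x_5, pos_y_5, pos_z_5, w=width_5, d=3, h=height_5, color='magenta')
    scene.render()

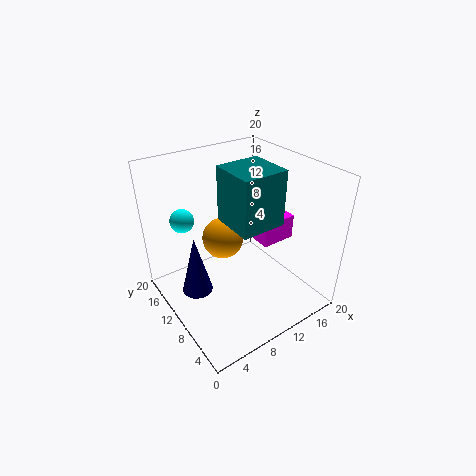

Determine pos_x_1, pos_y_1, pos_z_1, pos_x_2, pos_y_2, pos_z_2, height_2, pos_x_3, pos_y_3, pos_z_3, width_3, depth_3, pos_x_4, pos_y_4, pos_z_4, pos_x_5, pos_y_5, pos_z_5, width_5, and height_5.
pos_x_1 = 11.25; pos_y_1 = 16; pos_z_1 = 6.25; pos_x_2 = 3; pos_y_2 = 9.5; pos_z_2 = 4.75; height_2 = 8; pos_x_3 = 10.5; pos_y_3 = 9; pos_z_3 = 10; width_3 = 7; depth_3 = 7; pos_x_4 = 5; pos_y_4 = 17; pos_z_4 = 11; pos_x_5 = 14.5; pos_y_5 = 9.25; pos_z_5 = 7; width_5 = 5.25; height_5 = 3.75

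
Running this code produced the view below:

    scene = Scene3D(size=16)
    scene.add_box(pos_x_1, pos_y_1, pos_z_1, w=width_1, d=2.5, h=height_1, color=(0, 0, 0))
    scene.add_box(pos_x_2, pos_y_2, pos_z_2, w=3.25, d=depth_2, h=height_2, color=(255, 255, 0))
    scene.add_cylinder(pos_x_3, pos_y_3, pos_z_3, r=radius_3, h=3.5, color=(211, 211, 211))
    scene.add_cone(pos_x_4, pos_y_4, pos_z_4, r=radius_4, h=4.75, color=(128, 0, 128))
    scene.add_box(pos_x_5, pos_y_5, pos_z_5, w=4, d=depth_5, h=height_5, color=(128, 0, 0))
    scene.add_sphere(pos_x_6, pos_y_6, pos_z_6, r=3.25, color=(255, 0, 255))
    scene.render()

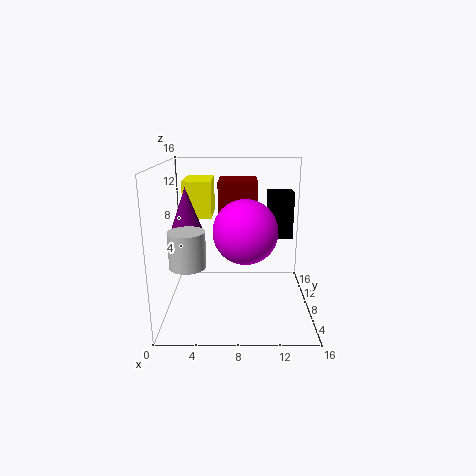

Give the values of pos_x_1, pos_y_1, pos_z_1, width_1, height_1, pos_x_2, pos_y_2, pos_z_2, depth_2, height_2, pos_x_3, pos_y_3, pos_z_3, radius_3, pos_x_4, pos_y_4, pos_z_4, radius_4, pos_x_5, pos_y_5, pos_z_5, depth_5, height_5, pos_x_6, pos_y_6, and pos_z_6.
pos_x_1 = 11.75
pos_y_1 = 13.25
pos_z_1 = 6
width_1 = 3.25
height_1 = 6
pos_x_2 = 1.75
pos_y_2 = 9.5
pos_z_2 = 9.75
depth_2 = 5
height_2 = 4.25
pos_x_3 = 3.25
pos_y_3 = 2.5
pos_z_3 = 7
radius_3 = 1.75
pos_x_4 = 2.25
pos_y_4 = 8.75
pos_z_4 = 8.75
radius_4 = 1.75
pos_x_5 = 6
pos_y_5 = 5.75
pos_z_5 = 9.5
depth_5 = 4.75
height_5 = 5
pos_x_6 = 8.75
pos_y_6 = 4.75
pos_z_6 = 9.75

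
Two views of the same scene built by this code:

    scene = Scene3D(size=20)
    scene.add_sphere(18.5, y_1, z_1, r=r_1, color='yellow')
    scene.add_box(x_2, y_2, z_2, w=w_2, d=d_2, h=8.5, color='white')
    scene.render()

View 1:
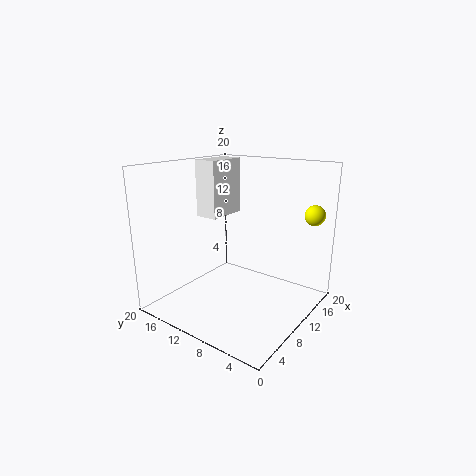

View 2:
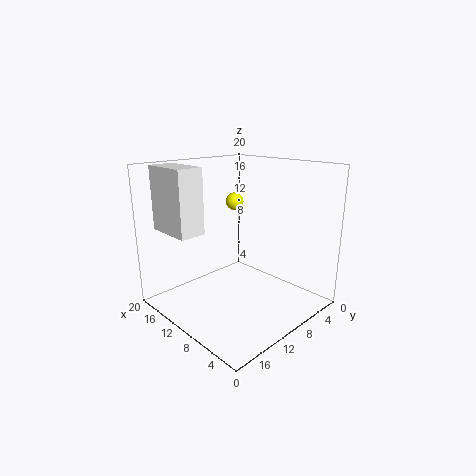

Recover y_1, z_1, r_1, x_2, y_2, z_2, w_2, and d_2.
y_1 = 2.5
z_1 = 12.5
r_1 = 1.5
x_2 = 11
y_2 = 15
z_2 = 11.5
w_2 = 6.5
d_2 = 3.5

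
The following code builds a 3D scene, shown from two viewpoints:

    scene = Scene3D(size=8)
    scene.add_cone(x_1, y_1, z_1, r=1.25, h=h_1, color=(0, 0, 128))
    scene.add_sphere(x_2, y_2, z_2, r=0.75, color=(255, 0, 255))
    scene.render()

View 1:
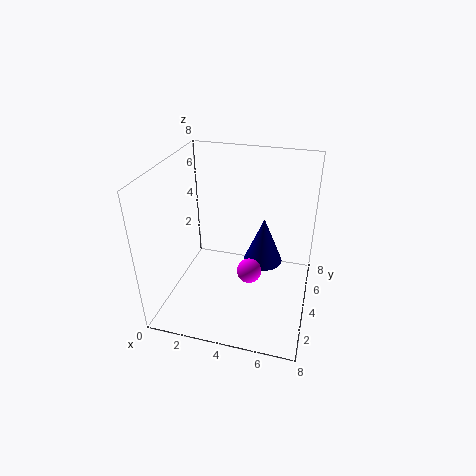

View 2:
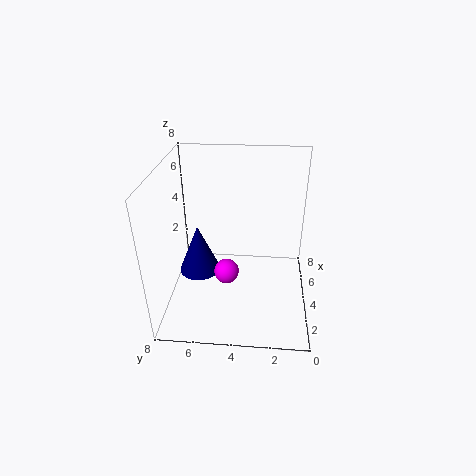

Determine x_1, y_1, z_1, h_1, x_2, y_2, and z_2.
x_1 = 5
y_1 = 6.5
z_1 = 1
h_1 = 3
x_2 = 4.5
y_2 = 4.75
z_2 = 1.25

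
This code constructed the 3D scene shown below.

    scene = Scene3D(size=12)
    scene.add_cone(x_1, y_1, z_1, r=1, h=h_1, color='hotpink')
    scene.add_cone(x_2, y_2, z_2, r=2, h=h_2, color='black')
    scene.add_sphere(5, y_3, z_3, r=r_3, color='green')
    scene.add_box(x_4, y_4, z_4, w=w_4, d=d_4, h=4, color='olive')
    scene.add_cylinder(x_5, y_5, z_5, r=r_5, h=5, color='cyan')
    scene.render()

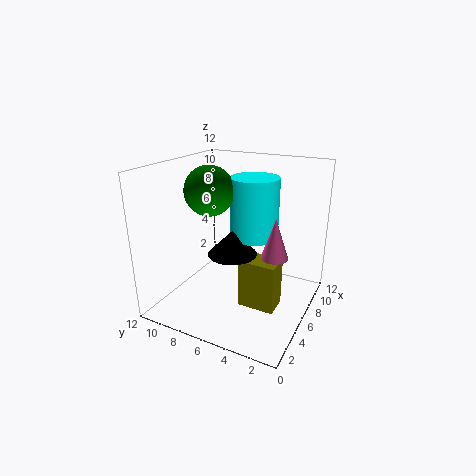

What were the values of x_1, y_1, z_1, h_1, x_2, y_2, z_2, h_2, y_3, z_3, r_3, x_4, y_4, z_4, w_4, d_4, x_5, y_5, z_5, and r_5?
x_1 = 4
y_1 = 2
z_1 = 6
h_1 = 3
x_2 = 5
y_2 = 6
z_2 = 5
h_2 = 2
y_3 = 8
z_3 = 10
r_3 = 2
x_4 = 4
y_4 = 2
z_4 = 1
w_4 = 2
d_4 = 3
x_5 = 7
y_5 = 5
z_5 = 6
r_5 = 2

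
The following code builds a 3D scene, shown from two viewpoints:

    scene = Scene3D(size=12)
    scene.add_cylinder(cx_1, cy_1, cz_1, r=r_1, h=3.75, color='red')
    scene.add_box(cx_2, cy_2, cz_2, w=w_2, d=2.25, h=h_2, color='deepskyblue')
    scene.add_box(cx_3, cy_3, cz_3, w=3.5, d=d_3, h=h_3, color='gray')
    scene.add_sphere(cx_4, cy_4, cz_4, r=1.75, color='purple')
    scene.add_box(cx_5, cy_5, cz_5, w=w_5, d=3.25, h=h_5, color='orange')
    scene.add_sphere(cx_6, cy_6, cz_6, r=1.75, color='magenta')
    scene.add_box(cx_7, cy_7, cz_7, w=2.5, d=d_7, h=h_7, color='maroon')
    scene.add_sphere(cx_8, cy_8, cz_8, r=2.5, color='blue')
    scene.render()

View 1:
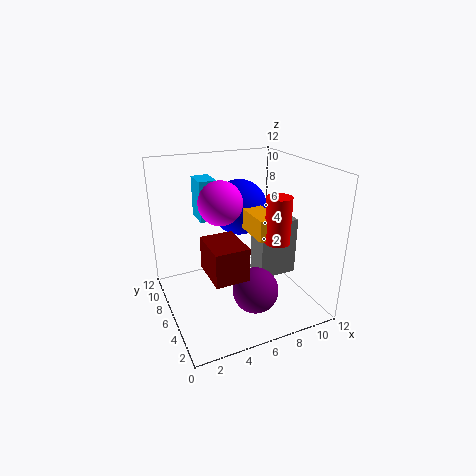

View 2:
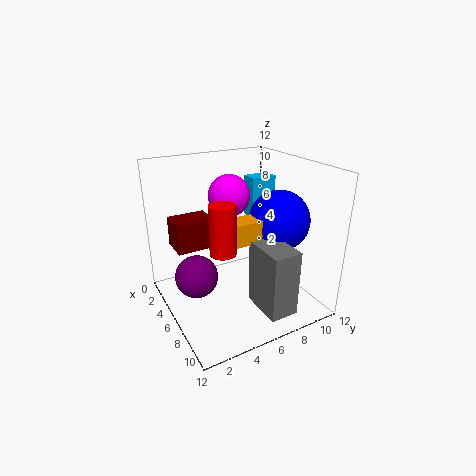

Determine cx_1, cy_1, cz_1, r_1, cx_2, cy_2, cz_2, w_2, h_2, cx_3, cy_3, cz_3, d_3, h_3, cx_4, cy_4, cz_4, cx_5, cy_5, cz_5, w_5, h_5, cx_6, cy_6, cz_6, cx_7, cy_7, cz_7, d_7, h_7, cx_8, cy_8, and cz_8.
cx_1 = 8.25
cy_1 = 3.5
cz_1 = 6.25
r_1 = 1
cx_2 = 3.5
cy_2 = 8
cz_2 = 7
w_2 = 1.5
h_2 = 3.5
cx_3 = 8.25
cy_3 = 5.75
cz_3 = 1.5
d_3 = 2.25
h_3 = 5.25
cx_4 = 5.75
cy_4 = 2.25
cz_4 = 3.25
cx_5 = 6.75
cy_5 = 3.5
cz_5 = 6.5
w_5 = 1.75
h_5 = 1.75
cx_6 = 4.5
cy_6 = 6
cz_6 = 9.25
cx_7 = 2.25
cy_7 = 1.25
cz_7 = 5
d_7 = 3.25
h_7 = 2.5
cx_8 = 7.5
cy_8 = 9
cz_8 = 7.5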